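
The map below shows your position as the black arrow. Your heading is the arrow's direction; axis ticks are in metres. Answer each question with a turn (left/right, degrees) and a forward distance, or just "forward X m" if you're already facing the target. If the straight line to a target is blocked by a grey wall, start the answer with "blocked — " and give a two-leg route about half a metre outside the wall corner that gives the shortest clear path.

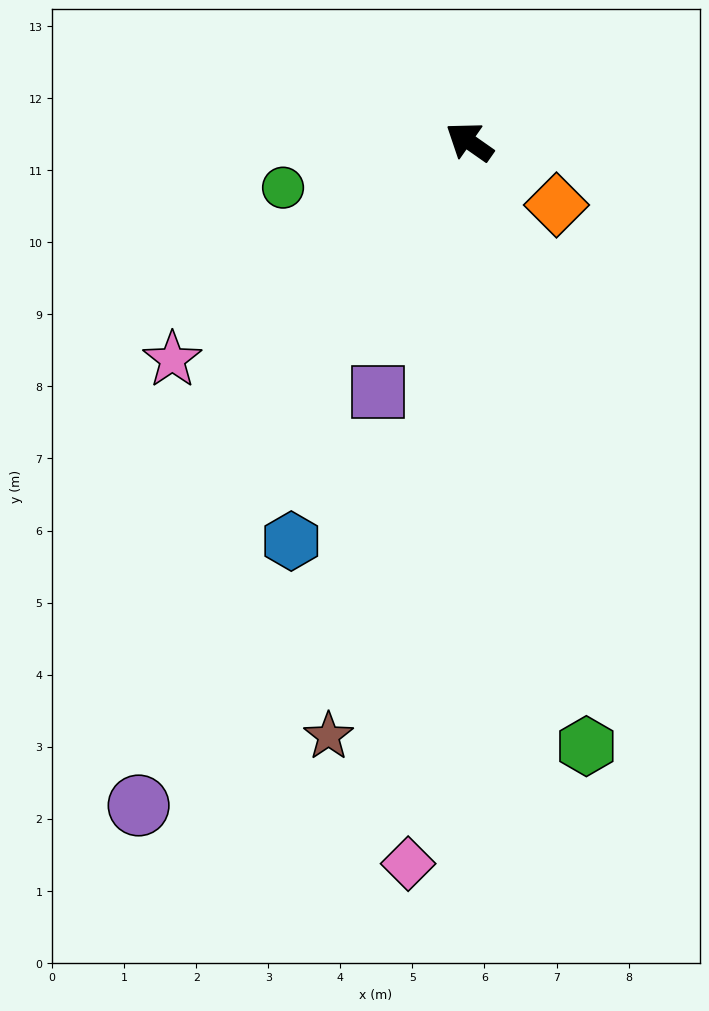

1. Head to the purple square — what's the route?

turn left 105°, forward 3.7 m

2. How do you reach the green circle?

turn left 49°, forward 2.7 m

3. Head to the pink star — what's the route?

turn left 71°, forward 5.1 m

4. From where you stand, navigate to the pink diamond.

turn left 120°, forward 10.1 m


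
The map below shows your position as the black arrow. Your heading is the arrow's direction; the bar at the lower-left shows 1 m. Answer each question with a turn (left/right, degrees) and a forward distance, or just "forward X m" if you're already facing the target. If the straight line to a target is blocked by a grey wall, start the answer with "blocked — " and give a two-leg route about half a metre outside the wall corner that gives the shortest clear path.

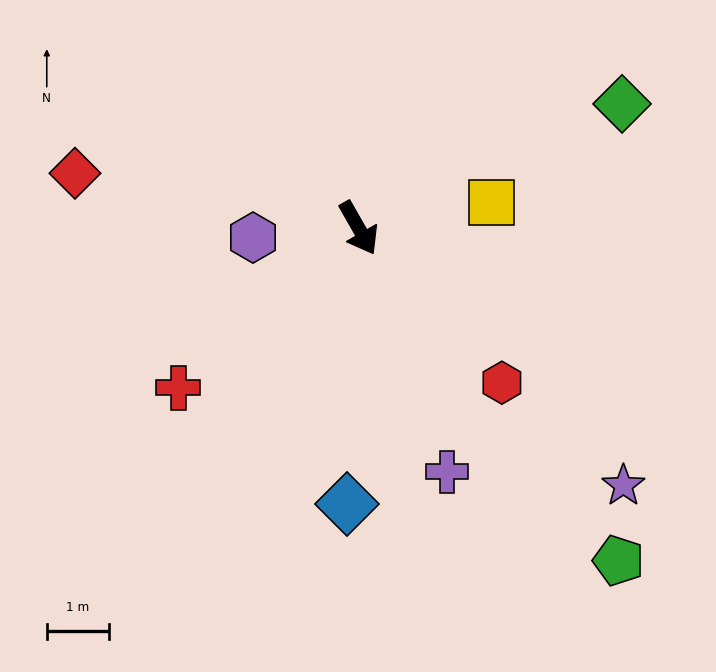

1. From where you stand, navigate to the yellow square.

turn left 71°, forward 2.2 m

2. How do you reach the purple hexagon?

turn right 115°, forward 1.7 m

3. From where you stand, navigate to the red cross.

turn right 78°, forward 3.9 m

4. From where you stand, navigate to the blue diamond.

turn right 32°, forward 4.5 m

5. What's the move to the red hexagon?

turn left 13°, forward 3.4 m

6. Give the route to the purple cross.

turn right 10°, forward 4.2 m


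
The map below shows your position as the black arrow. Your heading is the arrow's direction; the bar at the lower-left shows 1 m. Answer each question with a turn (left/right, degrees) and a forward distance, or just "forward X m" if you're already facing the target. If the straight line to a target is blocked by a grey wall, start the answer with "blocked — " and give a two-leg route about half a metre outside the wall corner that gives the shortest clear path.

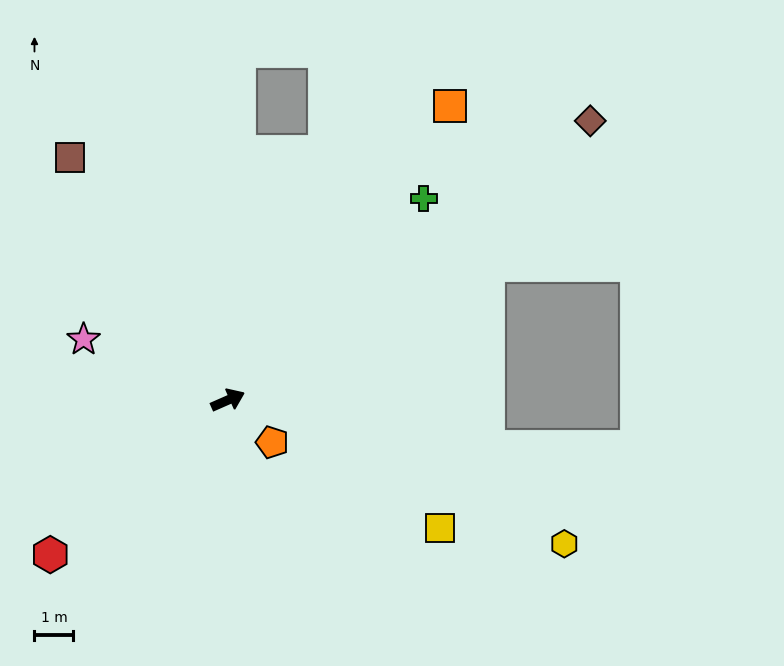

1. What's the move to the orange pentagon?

turn right 67°, forward 1.6 m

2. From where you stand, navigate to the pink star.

turn left 133°, forward 4.0 m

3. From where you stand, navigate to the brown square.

turn left 99°, forward 7.4 m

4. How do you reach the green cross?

turn left 22°, forward 7.2 m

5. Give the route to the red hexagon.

turn right 163°, forward 6.0 m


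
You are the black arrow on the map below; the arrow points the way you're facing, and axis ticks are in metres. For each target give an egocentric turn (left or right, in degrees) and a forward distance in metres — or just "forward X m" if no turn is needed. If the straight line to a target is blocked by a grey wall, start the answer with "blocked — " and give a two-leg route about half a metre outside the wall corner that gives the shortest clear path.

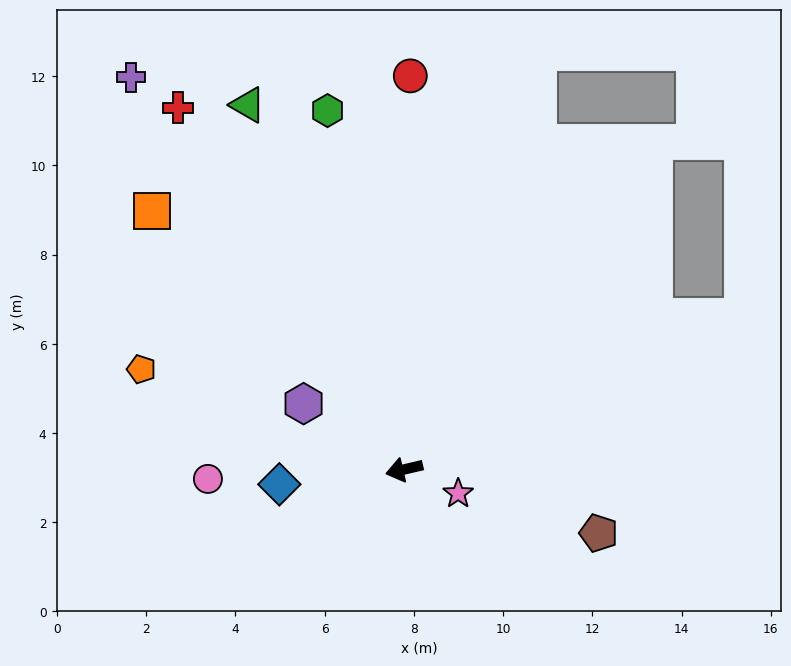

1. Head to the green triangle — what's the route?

turn right 80°, forward 8.9 m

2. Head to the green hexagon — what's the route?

turn right 91°, forward 8.2 m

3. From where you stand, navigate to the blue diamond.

turn right 6°, forward 2.8 m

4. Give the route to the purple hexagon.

turn right 46°, forward 2.7 m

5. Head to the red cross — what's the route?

turn right 71°, forward 9.6 m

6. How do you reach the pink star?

turn left 143°, forward 1.3 m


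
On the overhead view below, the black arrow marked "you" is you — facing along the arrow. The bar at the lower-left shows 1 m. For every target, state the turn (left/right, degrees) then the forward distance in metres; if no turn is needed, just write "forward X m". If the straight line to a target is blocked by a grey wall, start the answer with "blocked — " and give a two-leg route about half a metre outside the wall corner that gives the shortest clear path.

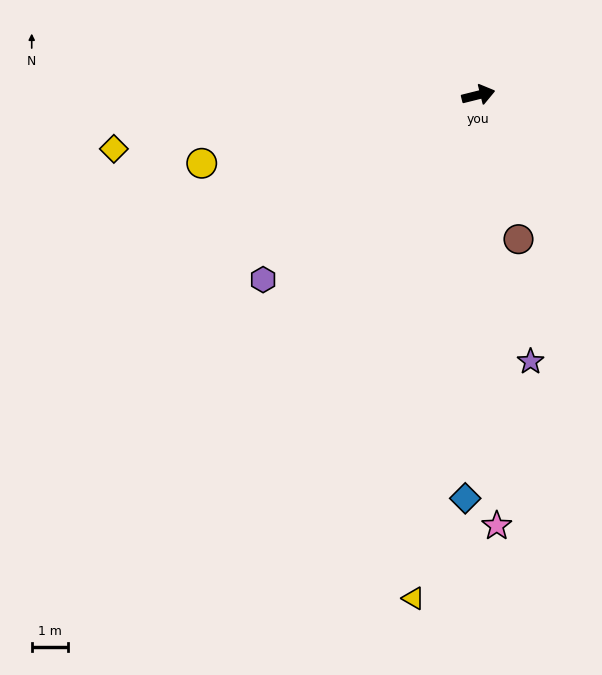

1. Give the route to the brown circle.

turn right 88°, forward 4.1 m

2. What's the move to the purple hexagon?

turn right 153°, forward 7.8 m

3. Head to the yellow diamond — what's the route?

turn left 174°, forward 10.1 m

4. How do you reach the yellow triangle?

turn right 111°, forward 13.9 m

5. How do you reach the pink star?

turn right 102°, forward 11.8 m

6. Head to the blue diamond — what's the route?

turn right 106°, forward 11.1 m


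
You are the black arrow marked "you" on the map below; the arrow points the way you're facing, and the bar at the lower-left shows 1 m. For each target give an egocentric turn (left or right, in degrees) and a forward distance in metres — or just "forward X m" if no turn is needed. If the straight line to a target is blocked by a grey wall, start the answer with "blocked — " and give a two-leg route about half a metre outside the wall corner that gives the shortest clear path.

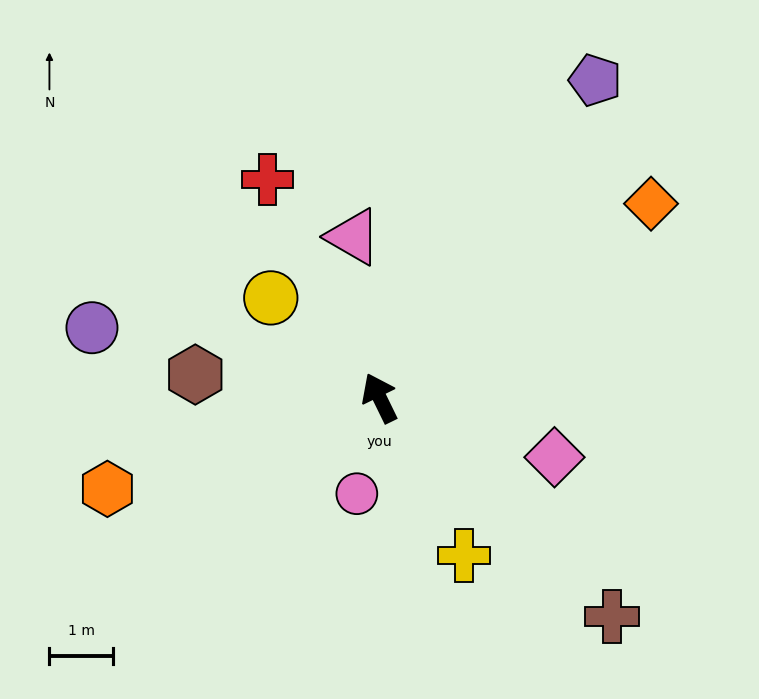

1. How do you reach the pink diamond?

turn right 135°, forward 2.9 m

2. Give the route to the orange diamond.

turn right 80°, forward 5.2 m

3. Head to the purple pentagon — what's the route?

turn right 60°, forward 6.0 m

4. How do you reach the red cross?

forward 3.8 m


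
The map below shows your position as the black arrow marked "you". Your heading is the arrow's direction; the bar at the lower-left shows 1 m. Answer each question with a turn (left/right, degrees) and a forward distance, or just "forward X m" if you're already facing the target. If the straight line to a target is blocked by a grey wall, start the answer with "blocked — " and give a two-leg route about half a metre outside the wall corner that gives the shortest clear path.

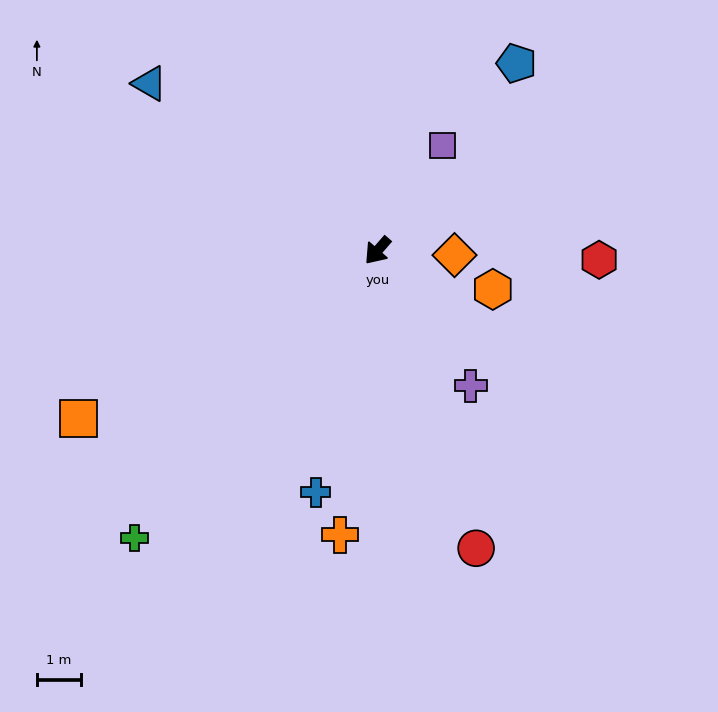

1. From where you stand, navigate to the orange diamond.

turn left 128°, forward 1.8 m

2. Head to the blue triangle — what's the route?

turn right 85°, forward 6.4 m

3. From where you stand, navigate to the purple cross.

turn left 76°, forward 3.7 m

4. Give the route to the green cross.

forward 8.6 m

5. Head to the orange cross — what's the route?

turn left 33°, forward 6.5 m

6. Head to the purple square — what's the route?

turn right 171°, forward 2.8 m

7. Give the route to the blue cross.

turn left 27°, forward 5.7 m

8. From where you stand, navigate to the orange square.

turn right 20°, forward 7.8 m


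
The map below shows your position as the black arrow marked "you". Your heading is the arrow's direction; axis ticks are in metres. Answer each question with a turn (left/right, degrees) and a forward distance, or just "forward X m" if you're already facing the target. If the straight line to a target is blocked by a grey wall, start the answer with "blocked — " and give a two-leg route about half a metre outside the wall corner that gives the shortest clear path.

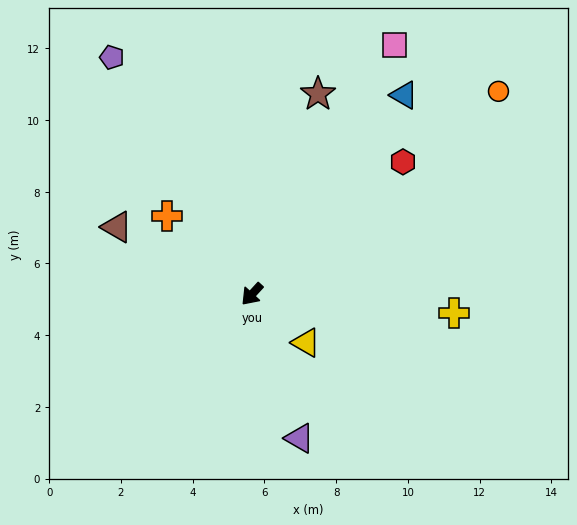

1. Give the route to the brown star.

turn right 156°, forward 5.9 m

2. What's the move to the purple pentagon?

turn right 107°, forward 7.7 m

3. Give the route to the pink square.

turn right 167°, forward 8.0 m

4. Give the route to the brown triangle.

turn right 74°, forward 4.2 m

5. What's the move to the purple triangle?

turn left 61°, forward 4.2 m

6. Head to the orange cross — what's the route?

turn right 90°, forward 3.2 m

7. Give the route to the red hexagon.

turn left 174°, forward 5.6 m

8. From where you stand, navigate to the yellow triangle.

turn left 91°, forward 2.0 m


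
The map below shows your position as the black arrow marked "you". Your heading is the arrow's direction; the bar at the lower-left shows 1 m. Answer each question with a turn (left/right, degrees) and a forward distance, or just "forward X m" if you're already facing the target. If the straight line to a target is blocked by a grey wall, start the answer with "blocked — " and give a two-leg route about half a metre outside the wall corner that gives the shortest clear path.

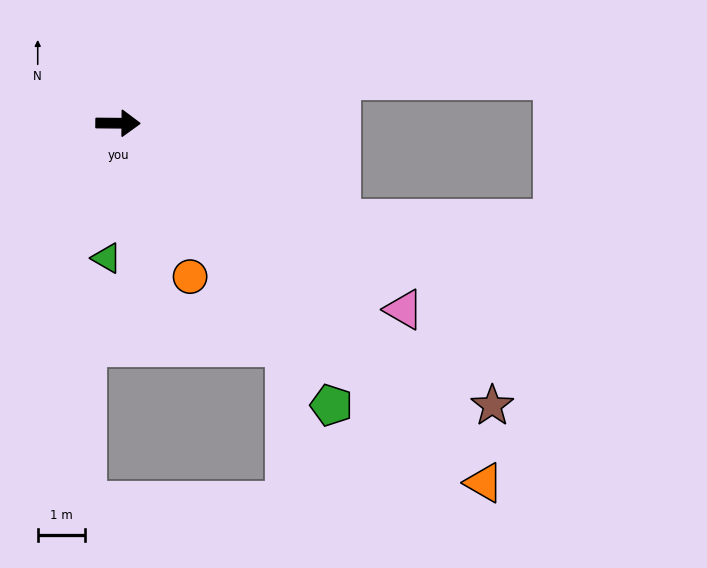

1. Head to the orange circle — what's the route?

turn right 64°, forward 3.6 m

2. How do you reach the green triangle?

turn right 94°, forward 2.9 m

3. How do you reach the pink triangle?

turn right 33°, forward 7.2 m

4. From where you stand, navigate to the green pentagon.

turn right 52°, forward 7.5 m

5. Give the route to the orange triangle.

turn right 44°, forward 10.9 m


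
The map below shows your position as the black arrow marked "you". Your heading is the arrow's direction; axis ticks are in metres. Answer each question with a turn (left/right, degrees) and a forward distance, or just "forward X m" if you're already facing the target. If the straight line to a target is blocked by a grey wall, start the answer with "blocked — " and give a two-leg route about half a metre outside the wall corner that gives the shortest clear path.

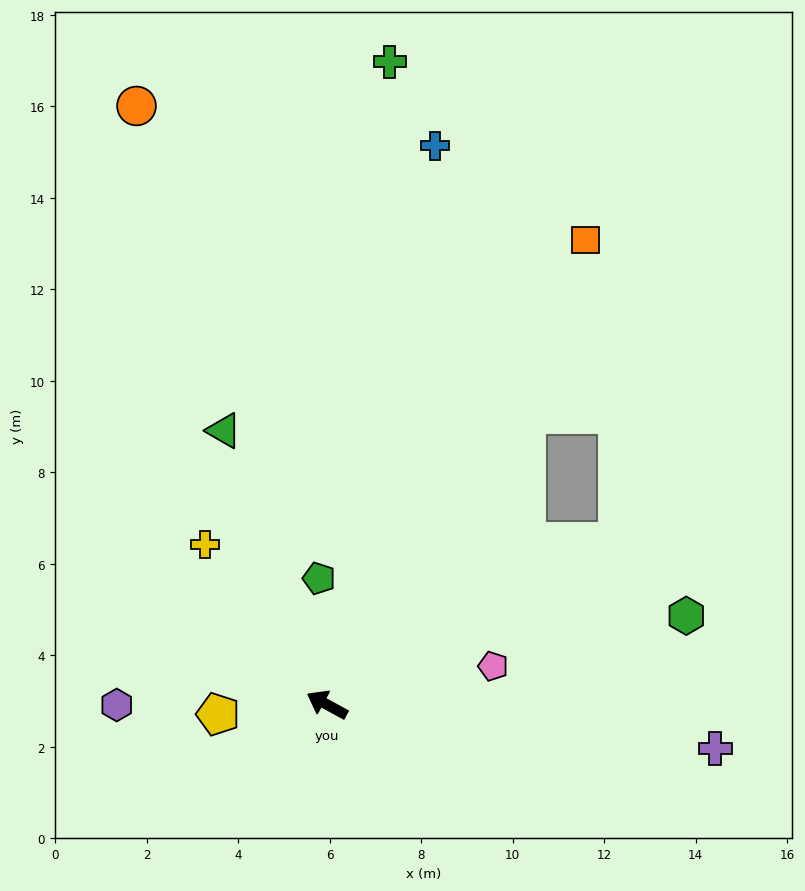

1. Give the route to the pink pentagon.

turn right 138°, forward 3.7 m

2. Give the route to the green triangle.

turn right 41°, forward 6.4 m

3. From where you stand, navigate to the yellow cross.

turn right 24°, forward 4.4 m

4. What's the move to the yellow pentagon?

turn left 34°, forward 2.4 m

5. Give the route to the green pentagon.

turn right 58°, forward 2.8 m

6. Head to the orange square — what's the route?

turn right 91°, forward 11.6 m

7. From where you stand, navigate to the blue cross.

turn right 72°, forward 12.4 m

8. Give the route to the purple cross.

turn right 158°, forward 8.5 m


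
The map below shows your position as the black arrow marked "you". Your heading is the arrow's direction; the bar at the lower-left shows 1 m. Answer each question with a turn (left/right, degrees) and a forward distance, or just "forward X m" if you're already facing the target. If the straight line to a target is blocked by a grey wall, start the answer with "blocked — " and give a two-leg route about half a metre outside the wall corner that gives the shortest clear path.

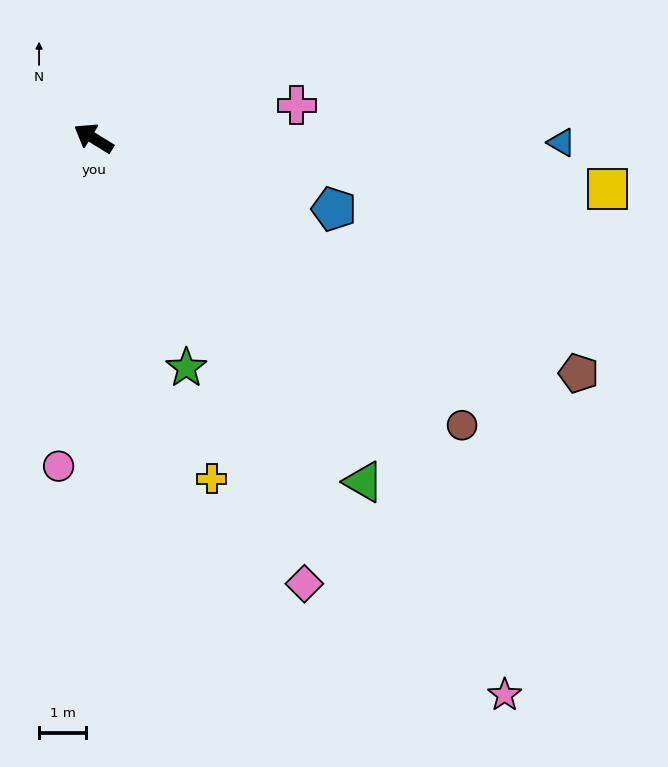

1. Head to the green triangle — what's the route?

turn left 160°, forward 9.3 m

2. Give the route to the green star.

turn left 144°, forward 5.3 m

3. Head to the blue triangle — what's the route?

turn right 149°, forward 9.9 m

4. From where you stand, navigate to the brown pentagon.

turn right 174°, forward 11.4 m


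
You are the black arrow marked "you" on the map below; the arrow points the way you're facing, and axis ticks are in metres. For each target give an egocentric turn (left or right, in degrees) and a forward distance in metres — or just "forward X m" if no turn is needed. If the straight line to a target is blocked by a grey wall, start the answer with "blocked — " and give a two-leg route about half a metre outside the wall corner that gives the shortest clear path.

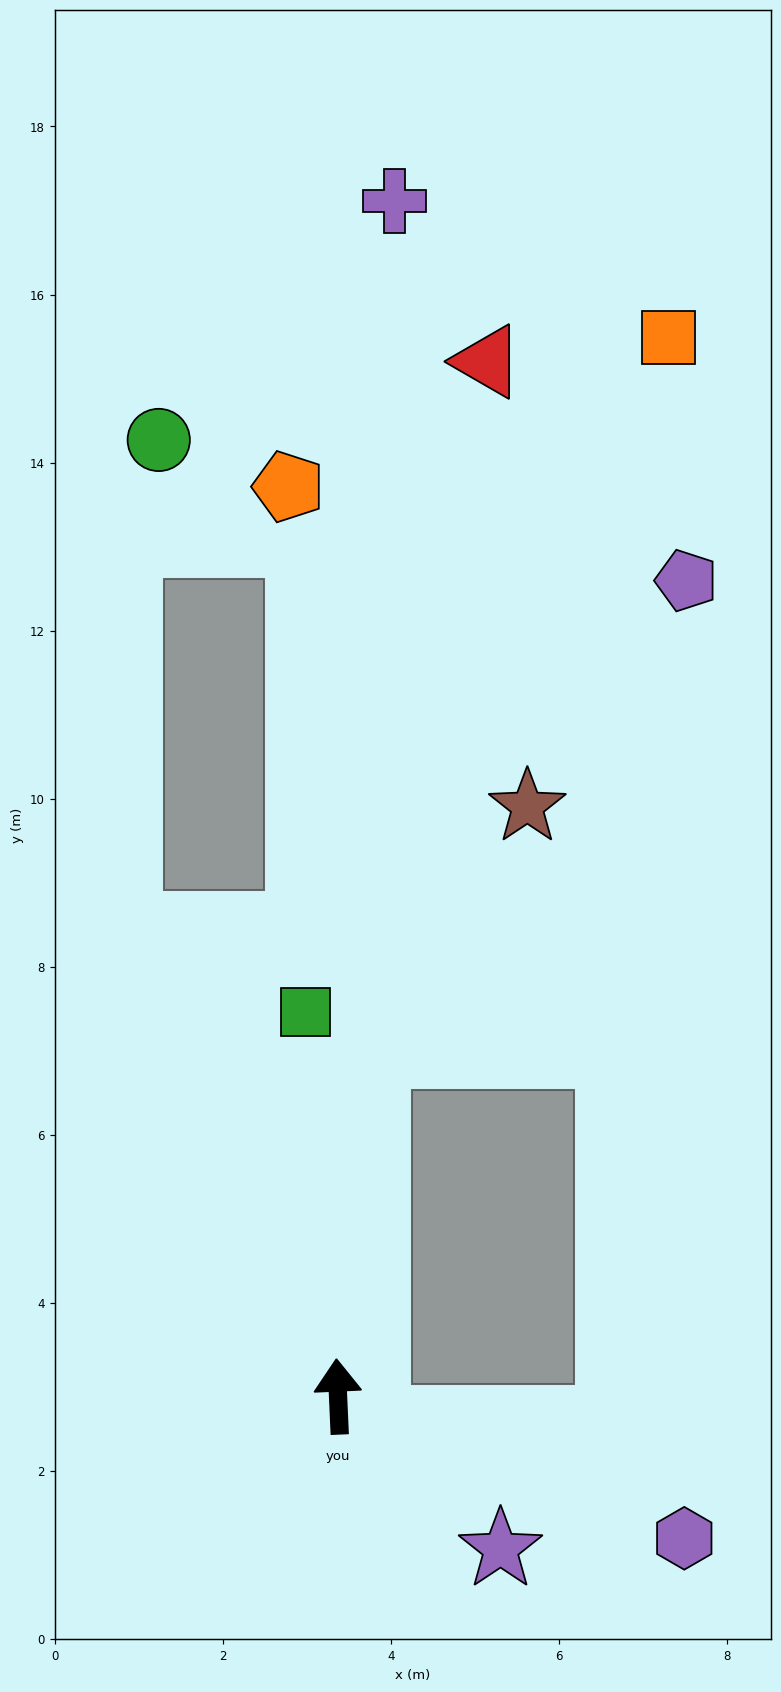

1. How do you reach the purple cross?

turn right 5°, forward 14.2 m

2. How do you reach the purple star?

turn right 136°, forward 2.7 m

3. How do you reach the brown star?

blocked — turn right 8°, forward 4.1 m, then turn right 27°, forward 3.4 m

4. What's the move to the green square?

turn left 2°, forward 4.6 m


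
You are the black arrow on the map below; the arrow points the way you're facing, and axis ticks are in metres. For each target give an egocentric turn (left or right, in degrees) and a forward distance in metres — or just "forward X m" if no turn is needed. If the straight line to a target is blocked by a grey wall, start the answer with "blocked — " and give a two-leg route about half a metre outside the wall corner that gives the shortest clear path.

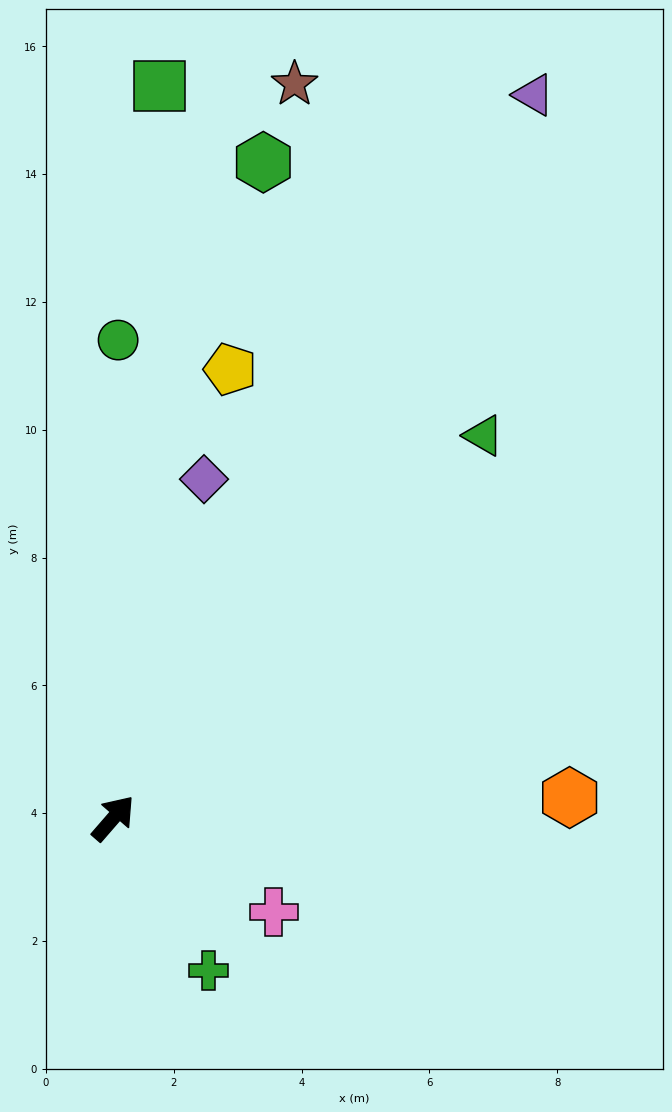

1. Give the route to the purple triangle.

turn left 11°, forward 13.1 m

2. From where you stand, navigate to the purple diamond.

turn left 26°, forward 5.5 m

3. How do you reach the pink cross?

turn right 79°, forward 2.9 m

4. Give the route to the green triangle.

turn right 3°, forward 8.3 m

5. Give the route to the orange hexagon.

turn right 46°, forward 7.1 m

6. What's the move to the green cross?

turn right 107°, forward 2.8 m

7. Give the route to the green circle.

turn left 40°, forward 7.5 m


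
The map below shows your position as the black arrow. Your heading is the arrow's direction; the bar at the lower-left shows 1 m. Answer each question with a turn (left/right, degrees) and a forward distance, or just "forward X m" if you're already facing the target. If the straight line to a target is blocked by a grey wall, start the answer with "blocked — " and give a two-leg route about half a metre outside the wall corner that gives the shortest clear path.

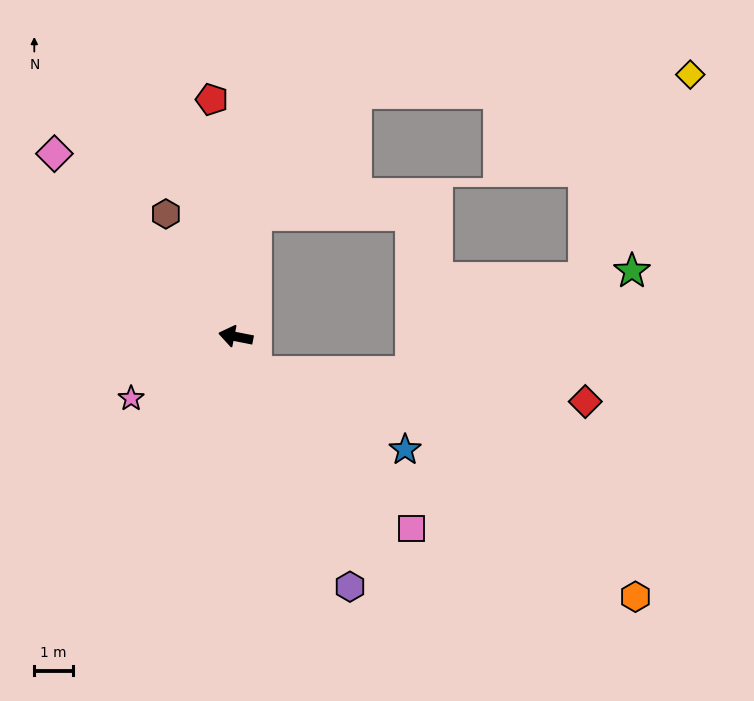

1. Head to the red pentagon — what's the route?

turn right 73°, forward 6.1 m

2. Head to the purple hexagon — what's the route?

turn left 126°, forward 7.1 m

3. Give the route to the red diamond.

blocked — turn left 130°, forward 1.1 m, then turn left 56°, forward 8.5 m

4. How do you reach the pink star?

turn left 42°, forward 3.1 m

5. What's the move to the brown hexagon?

turn right 49°, forward 3.6 m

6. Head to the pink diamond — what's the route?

turn right 34°, forward 6.6 m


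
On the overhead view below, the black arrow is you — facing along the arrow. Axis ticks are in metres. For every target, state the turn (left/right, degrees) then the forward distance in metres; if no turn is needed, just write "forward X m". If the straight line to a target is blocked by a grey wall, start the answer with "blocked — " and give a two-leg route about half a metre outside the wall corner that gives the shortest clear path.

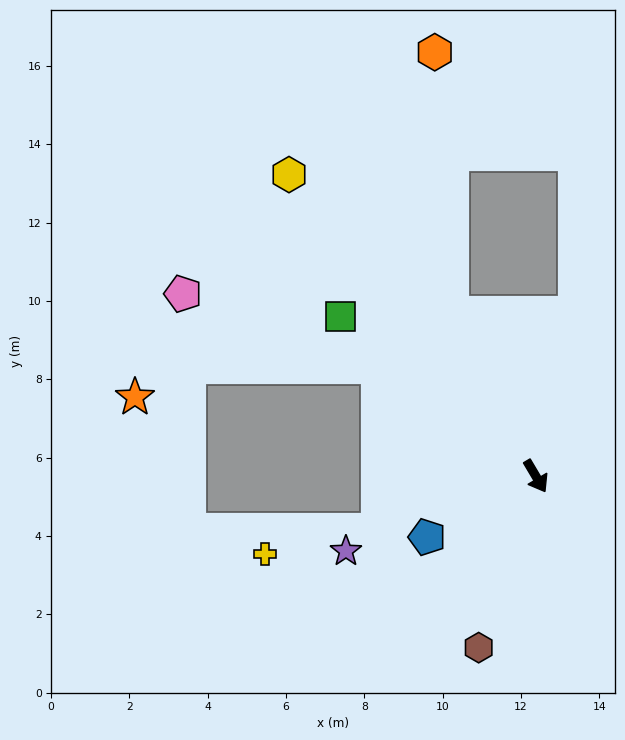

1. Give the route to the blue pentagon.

turn right 91°, forward 3.2 m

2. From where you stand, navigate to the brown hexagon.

turn right 49°, forward 4.6 m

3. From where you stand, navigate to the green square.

turn right 160°, forward 6.5 m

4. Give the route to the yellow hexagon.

turn right 171°, forward 10.0 m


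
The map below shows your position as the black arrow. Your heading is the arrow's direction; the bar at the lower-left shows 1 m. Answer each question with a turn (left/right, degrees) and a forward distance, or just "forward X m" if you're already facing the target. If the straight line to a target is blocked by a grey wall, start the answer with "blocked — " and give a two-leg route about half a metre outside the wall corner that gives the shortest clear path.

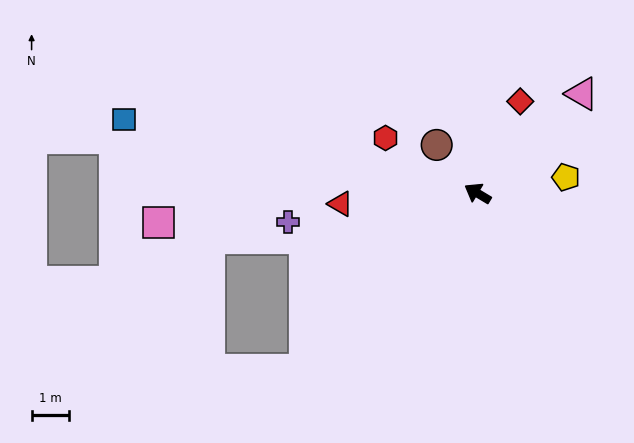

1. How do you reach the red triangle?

turn left 35°, forward 3.7 m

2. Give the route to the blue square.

turn left 19°, forward 9.7 m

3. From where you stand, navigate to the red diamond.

turn right 84°, forward 2.7 m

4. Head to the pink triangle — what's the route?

turn right 105°, forward 3.9 m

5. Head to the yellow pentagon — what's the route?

turn right 139°, forward 2.4 m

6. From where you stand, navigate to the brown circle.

turn right 19°, forward 1.7 m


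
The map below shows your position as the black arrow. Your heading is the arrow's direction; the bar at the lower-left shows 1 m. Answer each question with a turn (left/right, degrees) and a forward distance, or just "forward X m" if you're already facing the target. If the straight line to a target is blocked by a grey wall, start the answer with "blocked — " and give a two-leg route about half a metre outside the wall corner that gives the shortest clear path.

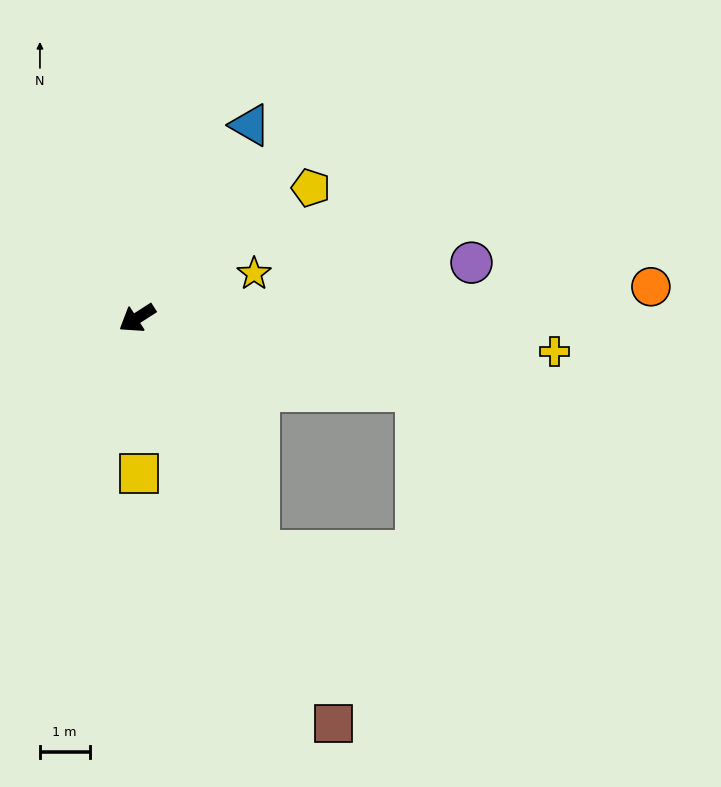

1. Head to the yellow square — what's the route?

turn left 58°, forward 3.1 m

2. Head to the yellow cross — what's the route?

turn left 143°, forward 8.4 m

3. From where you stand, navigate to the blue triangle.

turn right 153°, forward 4.5 m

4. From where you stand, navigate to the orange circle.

turn left 151°, forward 10.4 m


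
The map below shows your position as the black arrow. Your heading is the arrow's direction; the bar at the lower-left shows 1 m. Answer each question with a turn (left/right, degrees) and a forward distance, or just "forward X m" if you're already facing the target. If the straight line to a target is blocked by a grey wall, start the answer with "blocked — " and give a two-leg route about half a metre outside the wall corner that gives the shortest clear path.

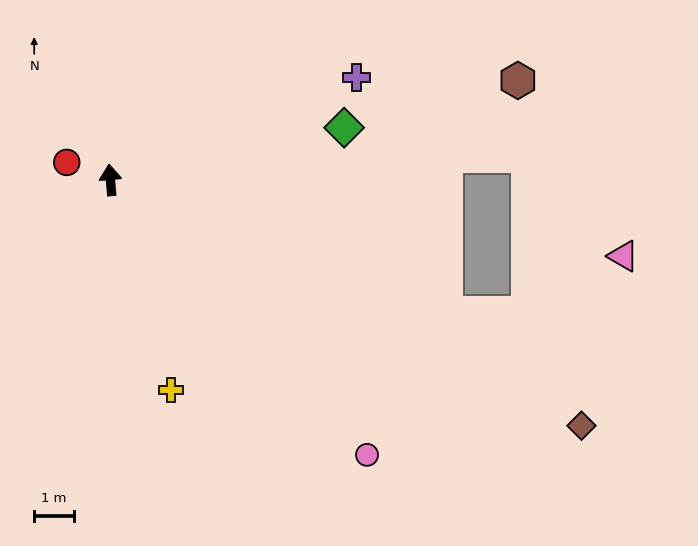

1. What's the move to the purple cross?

turn right 72°, forward 6.8 m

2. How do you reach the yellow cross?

turn right 169°, forward 5.5 m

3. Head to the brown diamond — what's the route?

turn right 123°, forward 13.4 m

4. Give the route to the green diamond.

turn right 82°, forward 6.1 m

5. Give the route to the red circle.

turn left 63°, forward 1.2 m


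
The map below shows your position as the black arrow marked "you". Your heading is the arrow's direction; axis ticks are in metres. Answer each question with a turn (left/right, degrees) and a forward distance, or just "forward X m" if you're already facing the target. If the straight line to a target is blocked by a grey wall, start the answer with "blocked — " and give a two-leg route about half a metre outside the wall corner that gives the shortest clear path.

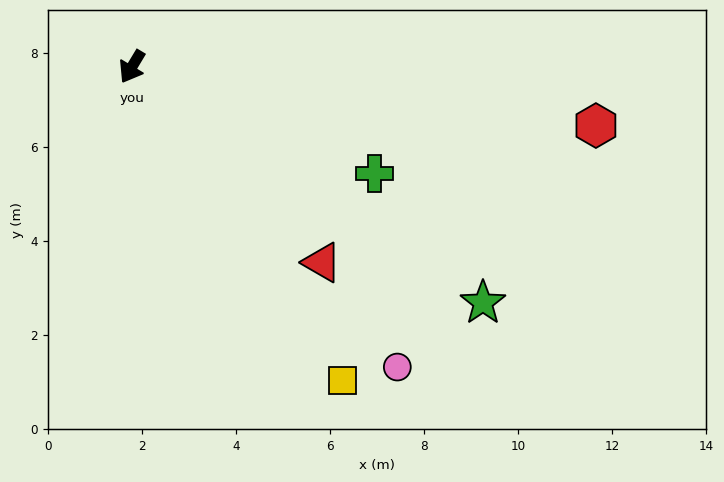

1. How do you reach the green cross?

turn left 97°, forward 5.6 m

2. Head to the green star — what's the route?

turn left 87°, forward 9.0 m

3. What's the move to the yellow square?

turn left 65°, forward 8.0 m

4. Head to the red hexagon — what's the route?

turn left 114°, forward 10.0 m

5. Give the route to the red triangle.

turn left 75°, forward 5.8 m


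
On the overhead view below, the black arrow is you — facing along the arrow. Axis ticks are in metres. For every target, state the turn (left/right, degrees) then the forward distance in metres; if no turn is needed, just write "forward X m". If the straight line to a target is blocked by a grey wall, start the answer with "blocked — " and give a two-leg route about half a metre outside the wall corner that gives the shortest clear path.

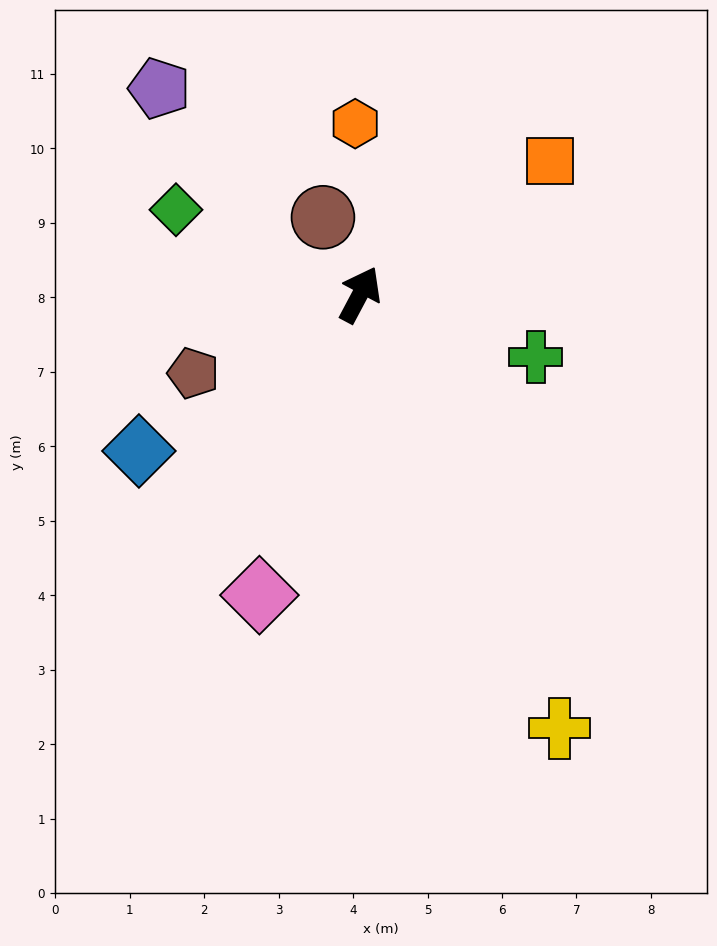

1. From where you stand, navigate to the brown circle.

turn left 54°, forward 1.2 m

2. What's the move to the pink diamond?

turn right 171°, forward 4.3 m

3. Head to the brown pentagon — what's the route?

turn left 143°, forward 2.5 m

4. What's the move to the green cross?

turn right 82°, forward 2.5 m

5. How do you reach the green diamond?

turn left 93°, forward 2.7 m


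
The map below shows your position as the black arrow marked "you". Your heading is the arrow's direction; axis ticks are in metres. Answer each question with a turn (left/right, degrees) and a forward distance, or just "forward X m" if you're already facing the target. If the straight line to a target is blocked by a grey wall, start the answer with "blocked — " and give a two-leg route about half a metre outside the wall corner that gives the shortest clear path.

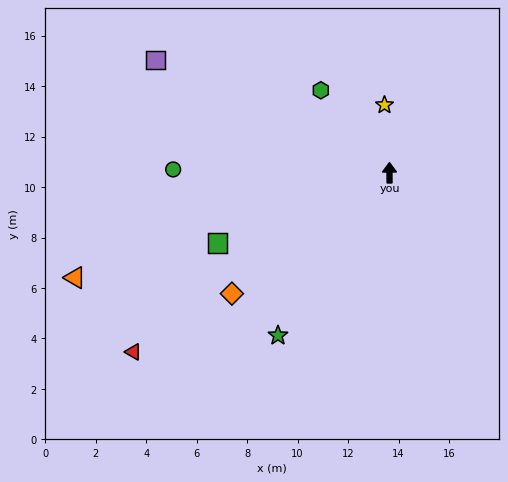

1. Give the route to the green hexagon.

turn left 39°, forward 4.3 m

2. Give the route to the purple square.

turn left 64°, forward 10.3 m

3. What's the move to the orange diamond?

turn left 127°, forward 7.9 m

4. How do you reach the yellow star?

turn left 4°, forward 2.7 m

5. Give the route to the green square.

turn left 112°, forward 7.4 m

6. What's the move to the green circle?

turn left 89°, forward 8.6 m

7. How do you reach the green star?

turn left 145°, forward 7.8 m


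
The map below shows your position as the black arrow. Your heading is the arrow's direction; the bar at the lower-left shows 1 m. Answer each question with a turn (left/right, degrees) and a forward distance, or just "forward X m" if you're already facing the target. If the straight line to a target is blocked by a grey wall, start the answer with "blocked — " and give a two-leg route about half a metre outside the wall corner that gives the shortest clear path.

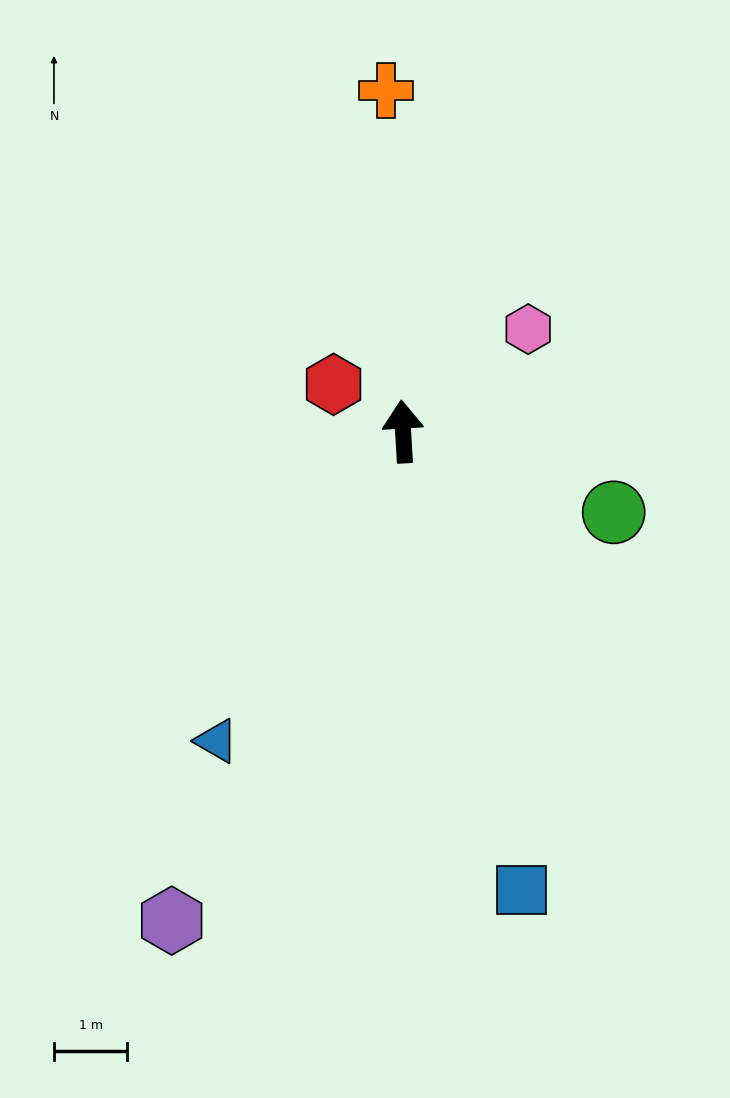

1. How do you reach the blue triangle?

turn left 146°, forward 4.9 m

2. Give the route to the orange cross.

forward 4.7 m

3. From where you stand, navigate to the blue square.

turn right 169°, forward 6.5 m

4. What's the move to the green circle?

turn right 114°, forward 3.1 m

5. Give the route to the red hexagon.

turn left 53°, forward 1.1 m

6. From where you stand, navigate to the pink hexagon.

turn right 54°, forward 2.2 m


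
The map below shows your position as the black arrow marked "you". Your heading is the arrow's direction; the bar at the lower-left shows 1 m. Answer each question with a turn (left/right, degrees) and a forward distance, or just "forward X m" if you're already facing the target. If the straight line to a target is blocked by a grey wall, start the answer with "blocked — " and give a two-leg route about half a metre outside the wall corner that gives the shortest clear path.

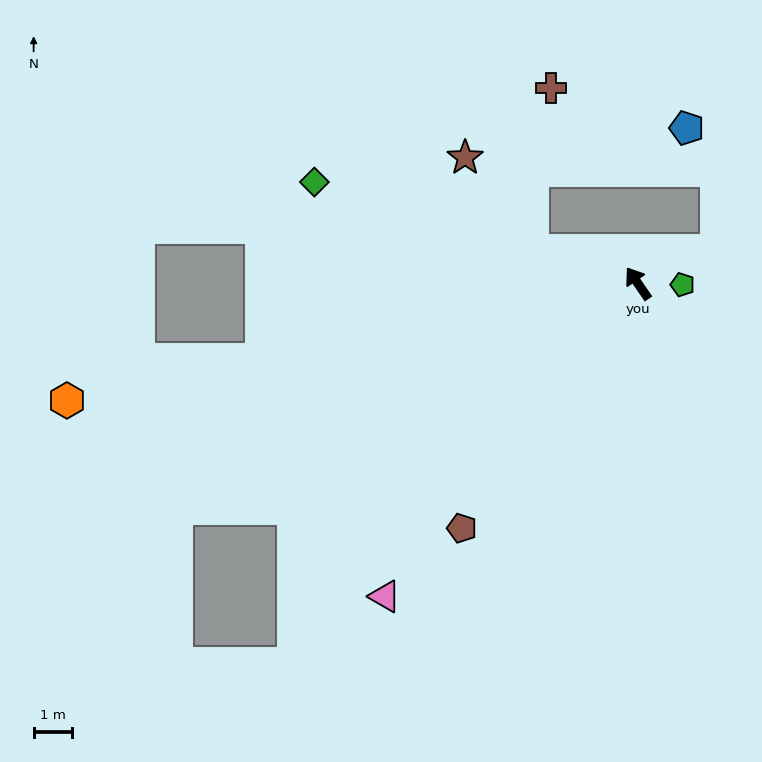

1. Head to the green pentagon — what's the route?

turn right 126°, forward 1.2 m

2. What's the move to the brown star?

blocked — turn left 38°, forward 2.9 m, then turn right 36°, forward 3.0 m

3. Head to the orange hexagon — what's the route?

turn left 67°, forward 15.3 m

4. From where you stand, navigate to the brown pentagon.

turn left 110°, forward 7.9 m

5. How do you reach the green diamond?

turn left 38°, forward 8.9 m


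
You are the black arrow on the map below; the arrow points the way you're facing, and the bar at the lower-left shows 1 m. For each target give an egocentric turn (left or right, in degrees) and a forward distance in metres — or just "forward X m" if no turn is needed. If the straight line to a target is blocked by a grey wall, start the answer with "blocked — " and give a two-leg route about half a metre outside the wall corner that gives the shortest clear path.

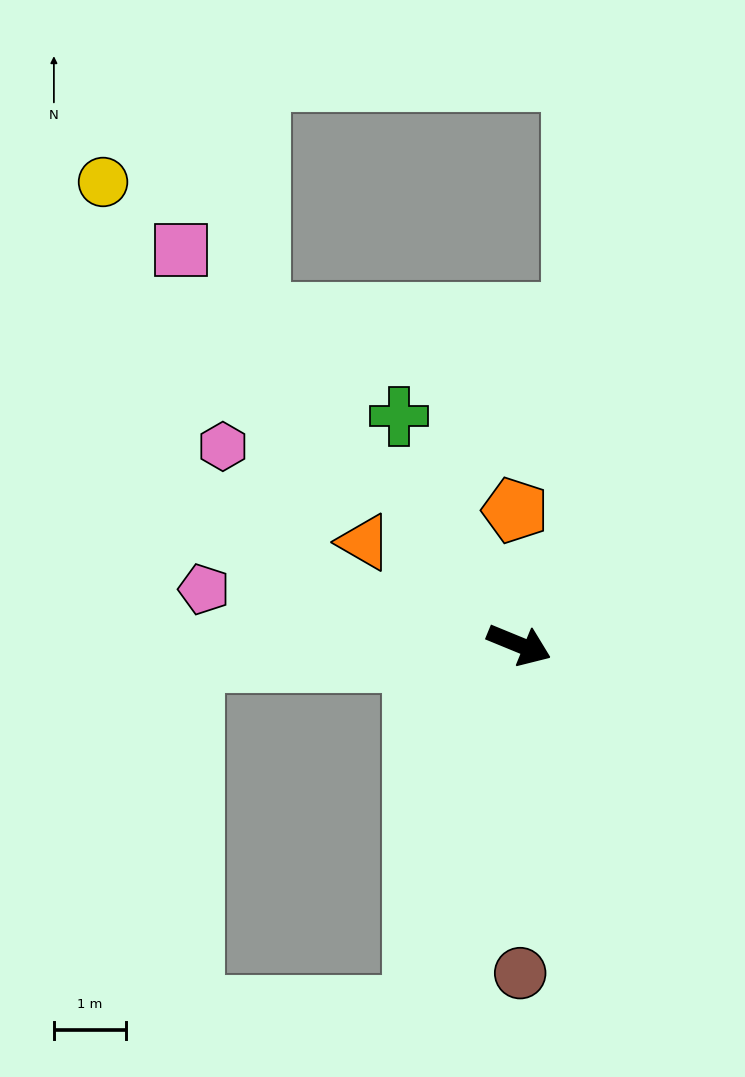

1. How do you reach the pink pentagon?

turn right 168°, forward 4.4 m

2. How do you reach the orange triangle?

turn left 169°, forward 2.6 m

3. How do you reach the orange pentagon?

turn left 114°, forward 1.9 m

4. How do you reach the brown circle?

turn right 67°, forward 4.5 m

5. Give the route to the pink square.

turn left 153°, forward 7.2 m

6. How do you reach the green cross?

turn left 140°, forward 3.6 m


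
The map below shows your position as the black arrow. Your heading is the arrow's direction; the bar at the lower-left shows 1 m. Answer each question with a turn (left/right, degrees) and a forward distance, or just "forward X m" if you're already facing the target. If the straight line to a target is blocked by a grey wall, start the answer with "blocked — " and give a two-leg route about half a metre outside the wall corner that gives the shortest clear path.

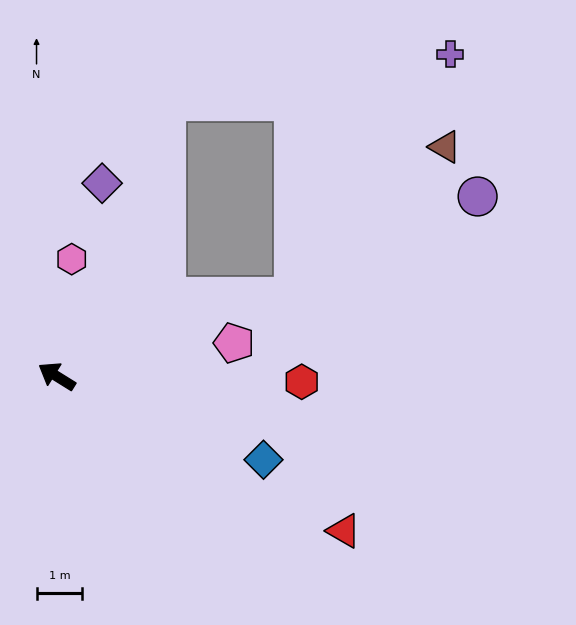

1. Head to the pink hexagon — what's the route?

turn right 65°, forward 2.6 m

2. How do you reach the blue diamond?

turn right 170°, forward 4.9 m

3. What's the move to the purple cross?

blocked — turn right 80°, forward 6.5 m, then turn right 59°, forward 6.3 m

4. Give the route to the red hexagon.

turn right 149°, forward 5.3 m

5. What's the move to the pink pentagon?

turn right 137°, forward 3.9 m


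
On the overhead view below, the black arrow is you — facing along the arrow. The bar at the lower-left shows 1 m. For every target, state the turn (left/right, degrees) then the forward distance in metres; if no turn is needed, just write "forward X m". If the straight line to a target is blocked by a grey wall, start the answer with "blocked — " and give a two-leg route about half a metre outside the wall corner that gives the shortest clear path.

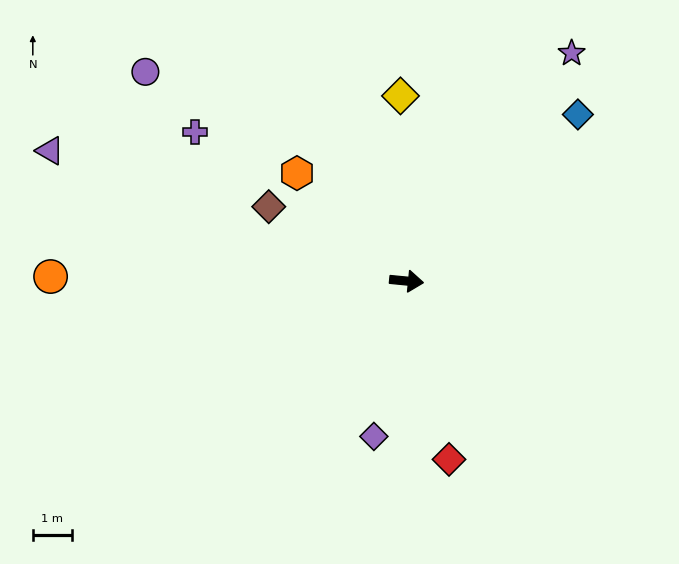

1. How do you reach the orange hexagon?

turn left 141°, forward 3.9 m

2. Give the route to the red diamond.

turn right 71°, forward 4.7 m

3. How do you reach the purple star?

turn left 60°, forward 7.1 m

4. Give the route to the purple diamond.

turn right 96°, forward 4.0 m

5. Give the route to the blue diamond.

turn left 50°, forward 6.1 m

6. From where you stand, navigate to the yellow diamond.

turn left 97°, forward 4.7 m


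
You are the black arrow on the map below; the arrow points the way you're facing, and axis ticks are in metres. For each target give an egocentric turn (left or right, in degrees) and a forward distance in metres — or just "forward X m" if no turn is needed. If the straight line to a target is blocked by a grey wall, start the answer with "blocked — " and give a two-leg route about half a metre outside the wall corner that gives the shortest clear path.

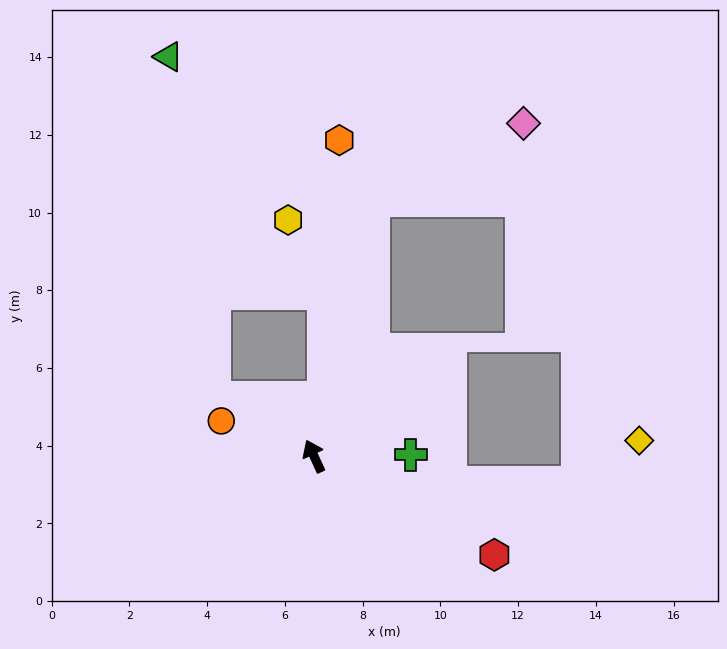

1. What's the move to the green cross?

turn right 114°, forward 2.5 m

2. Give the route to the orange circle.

turn left 45°, forward 2.6 m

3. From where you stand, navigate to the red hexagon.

turn right 143°, forward 5.3 m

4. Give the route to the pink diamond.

blocked — turn right 38°, forward 6.7 m, then turn right 50°, forward 4.3 m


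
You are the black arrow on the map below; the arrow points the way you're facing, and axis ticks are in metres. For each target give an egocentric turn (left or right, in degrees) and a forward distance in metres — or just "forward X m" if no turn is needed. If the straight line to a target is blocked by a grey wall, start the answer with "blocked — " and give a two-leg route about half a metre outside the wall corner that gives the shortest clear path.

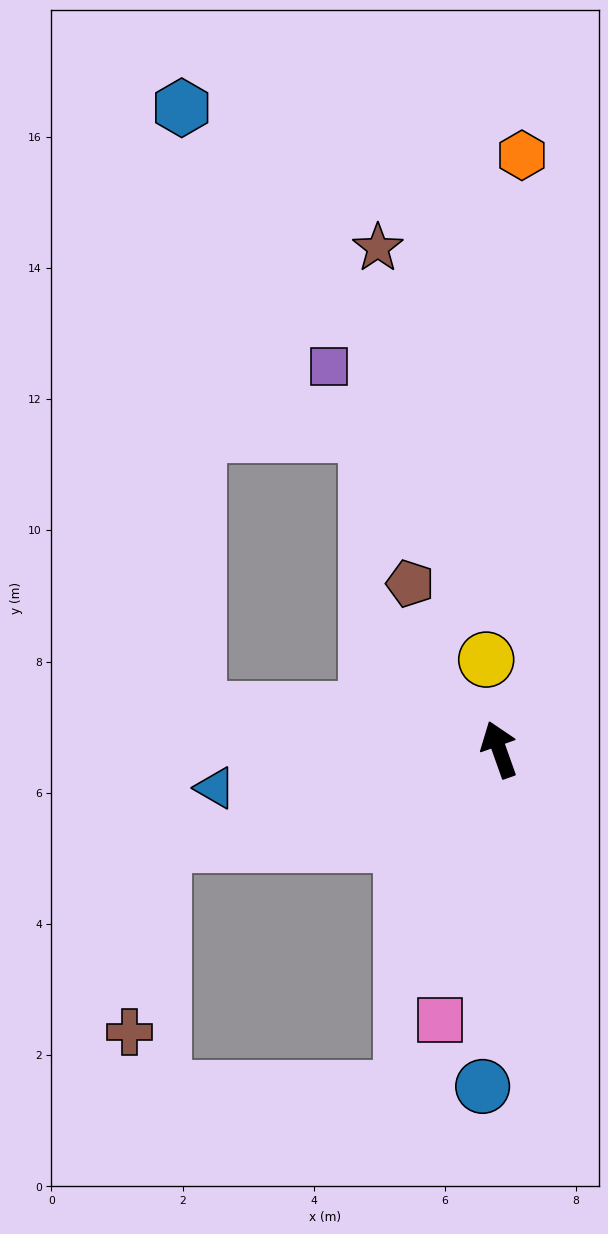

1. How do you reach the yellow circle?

turn right 11°, forward 1.4 m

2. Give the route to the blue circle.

turn left 158°, forward 5.1 m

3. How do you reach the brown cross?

blocked — turn left 86°, forward 5.3 m, then turn left 64°, forward 2.9 m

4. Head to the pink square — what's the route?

turn left 148°, forward 4.2 m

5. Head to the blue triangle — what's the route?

turn left 78°, forward 4.4 m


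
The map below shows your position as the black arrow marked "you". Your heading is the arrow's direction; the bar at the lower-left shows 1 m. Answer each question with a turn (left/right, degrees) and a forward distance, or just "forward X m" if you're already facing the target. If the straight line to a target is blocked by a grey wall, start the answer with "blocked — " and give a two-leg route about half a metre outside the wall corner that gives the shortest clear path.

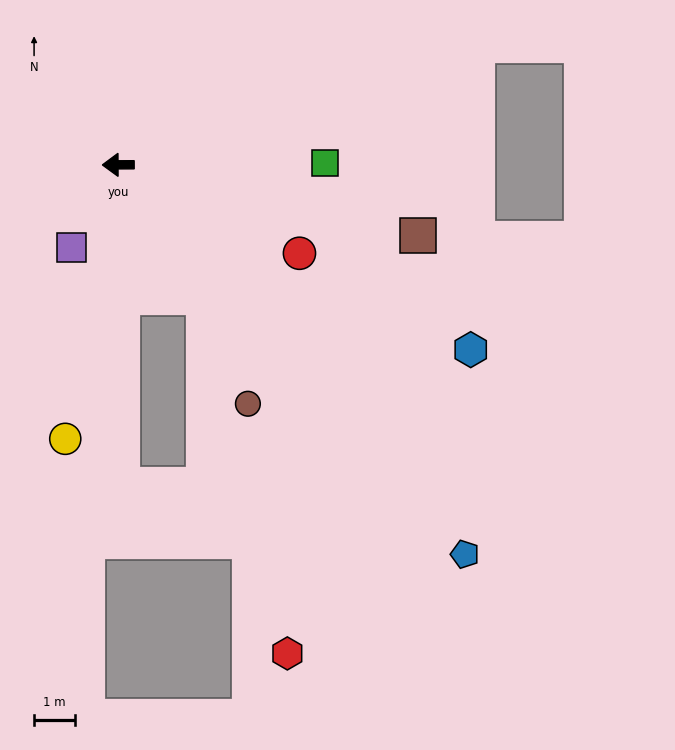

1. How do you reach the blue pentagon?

turn left 131°, forward 12.6 m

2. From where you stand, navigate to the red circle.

turn left 154°, forward 4.9 m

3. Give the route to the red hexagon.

blocked — turn left 123°, forward 3.8 m, then turn right 20°, forward 8.9 m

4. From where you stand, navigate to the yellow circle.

turn left 79°, forward 6.8 m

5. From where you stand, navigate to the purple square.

turn left 60°, forward 2.3 m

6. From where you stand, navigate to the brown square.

turn left 167°, forward 7.4 m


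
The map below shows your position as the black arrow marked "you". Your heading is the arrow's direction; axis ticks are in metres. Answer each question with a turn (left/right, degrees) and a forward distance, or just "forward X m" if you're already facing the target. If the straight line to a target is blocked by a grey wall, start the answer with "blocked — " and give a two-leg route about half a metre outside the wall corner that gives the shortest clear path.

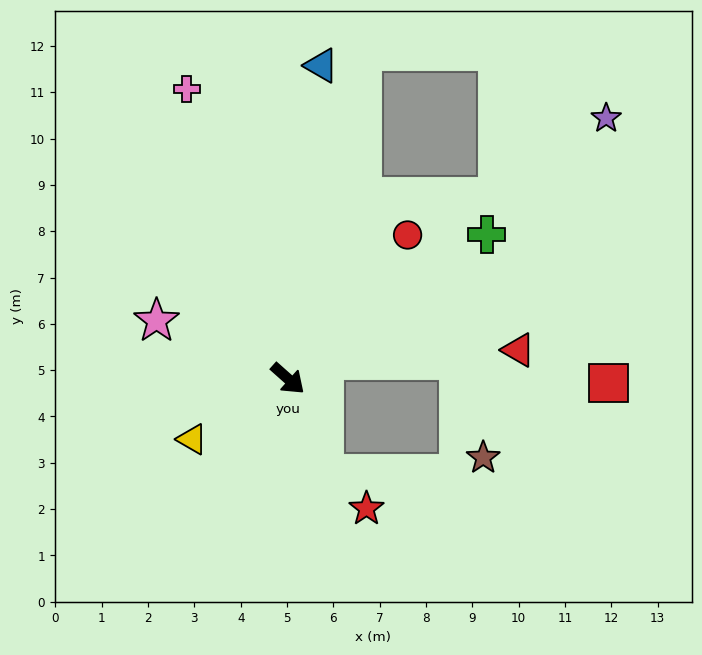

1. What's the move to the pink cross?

turn left 151°, forward 6.6 m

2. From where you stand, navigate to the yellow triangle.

turn right 106°, forward 2.4 m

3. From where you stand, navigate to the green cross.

turn left 78°, forward 5.3 m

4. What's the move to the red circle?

turn left 92°, forward 4.0 m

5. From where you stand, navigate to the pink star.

turn right 162°, forward 3.1 m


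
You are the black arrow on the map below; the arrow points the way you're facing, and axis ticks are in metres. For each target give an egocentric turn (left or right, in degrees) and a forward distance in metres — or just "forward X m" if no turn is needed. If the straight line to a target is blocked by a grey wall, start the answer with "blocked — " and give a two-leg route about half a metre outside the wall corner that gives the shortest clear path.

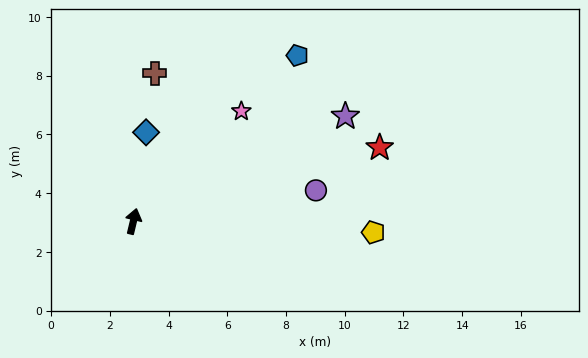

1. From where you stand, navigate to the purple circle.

turn right 67°, forward 6.3 m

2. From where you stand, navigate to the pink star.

turn right 31°, forward 5.3 m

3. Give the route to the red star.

turn right 60°, forward 8.8 m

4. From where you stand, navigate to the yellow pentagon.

turn right 79°, forward 8.2 m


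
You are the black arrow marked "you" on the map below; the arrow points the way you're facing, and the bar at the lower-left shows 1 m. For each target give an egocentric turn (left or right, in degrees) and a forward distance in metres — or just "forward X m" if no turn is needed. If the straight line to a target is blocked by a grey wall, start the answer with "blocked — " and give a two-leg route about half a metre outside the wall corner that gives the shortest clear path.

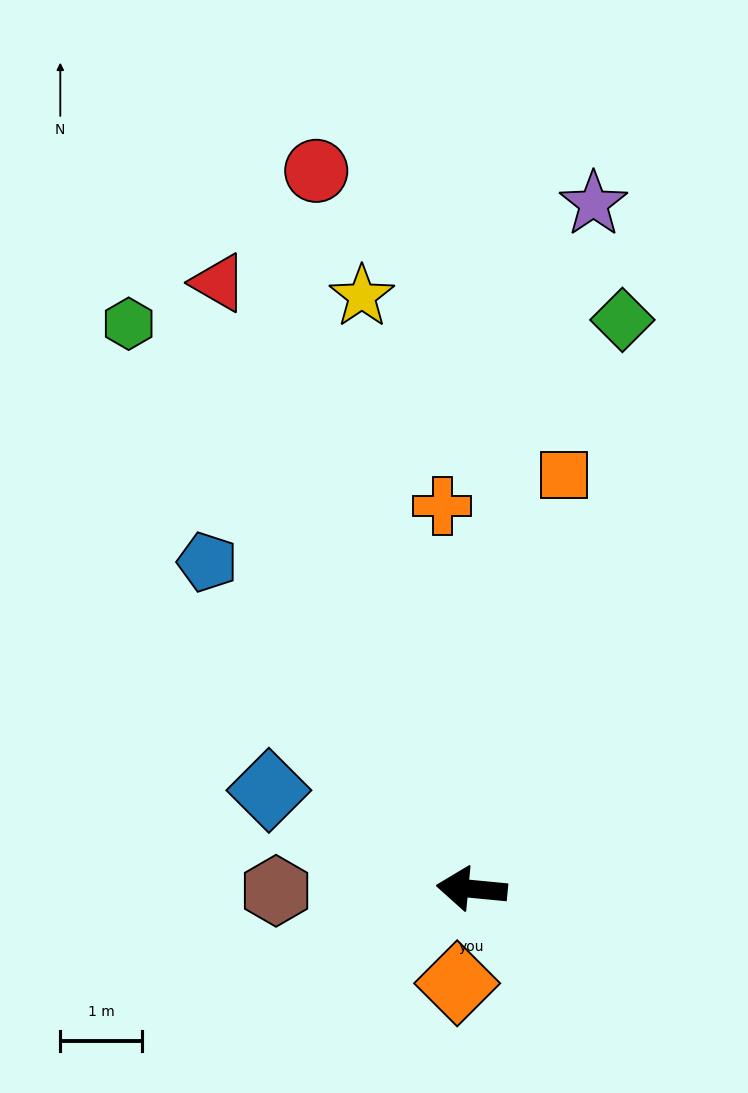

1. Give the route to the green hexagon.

turn right 53°, forward 8.1 m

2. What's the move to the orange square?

turn right 97°, forward 5.2 m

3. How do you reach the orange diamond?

turn left 87°, forward 1.2 m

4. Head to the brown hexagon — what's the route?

turn left 6°, forward 2.4 m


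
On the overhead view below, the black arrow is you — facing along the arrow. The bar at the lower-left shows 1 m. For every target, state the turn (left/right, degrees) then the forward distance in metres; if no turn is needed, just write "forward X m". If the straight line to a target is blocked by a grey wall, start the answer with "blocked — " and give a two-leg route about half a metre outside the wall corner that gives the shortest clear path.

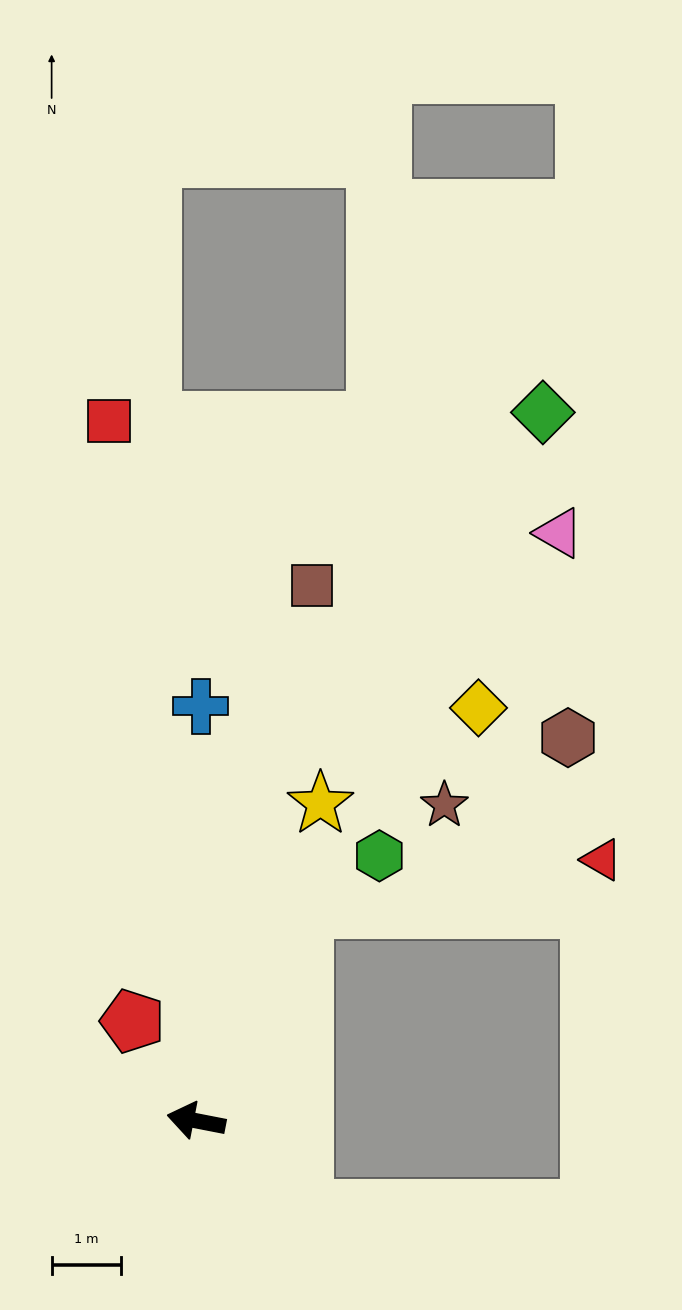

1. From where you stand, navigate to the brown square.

turn right 91°, forward 7.9 m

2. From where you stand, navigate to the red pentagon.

turn right 46°, forward 1.7 m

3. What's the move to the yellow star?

turn right 100°, forward 4.9 m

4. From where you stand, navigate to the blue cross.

turn right 80°, forward 6.0 m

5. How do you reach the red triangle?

blocked — turn right 106°, forward 3.4 m, then turn right 53°, forward 4.4 m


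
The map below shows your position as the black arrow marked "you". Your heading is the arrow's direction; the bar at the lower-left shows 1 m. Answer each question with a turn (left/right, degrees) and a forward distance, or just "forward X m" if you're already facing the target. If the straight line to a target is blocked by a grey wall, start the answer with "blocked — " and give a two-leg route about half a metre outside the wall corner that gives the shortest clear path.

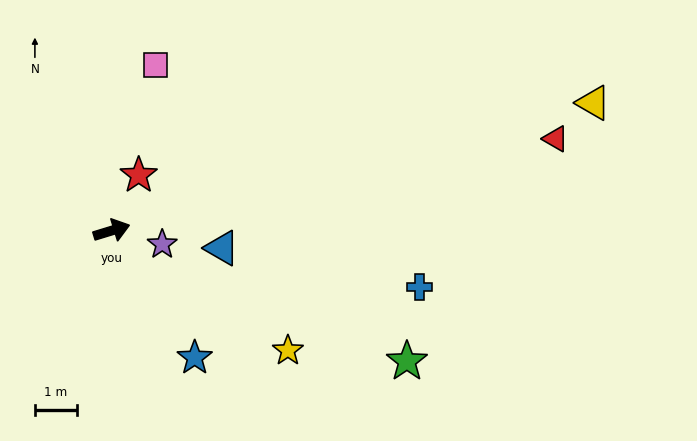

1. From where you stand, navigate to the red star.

turn left 47°, forward 1.5 m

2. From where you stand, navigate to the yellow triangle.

turn right 2°, forward 11.8 m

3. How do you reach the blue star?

turn right 74°, forward 3.6 m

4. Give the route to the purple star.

turn right 32°, forward 1.2 m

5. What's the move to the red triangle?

turn right 5°, forward 10.8 m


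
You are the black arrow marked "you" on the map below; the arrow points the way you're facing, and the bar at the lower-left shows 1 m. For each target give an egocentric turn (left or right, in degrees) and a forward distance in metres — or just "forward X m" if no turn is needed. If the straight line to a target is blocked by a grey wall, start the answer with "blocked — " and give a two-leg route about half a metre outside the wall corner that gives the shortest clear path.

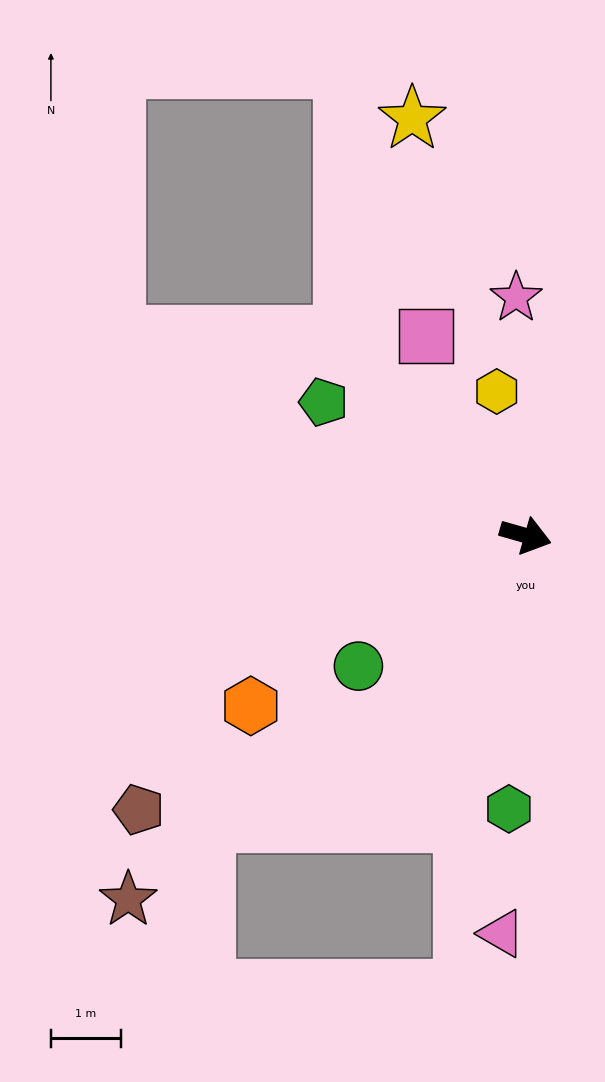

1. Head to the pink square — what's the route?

turn left 132°, forward 3.2 m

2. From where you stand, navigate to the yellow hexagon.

turn left 117°, forward 2.1 m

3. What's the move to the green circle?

turn right 126°, forward 3.0 m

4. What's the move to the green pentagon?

turn left 162°, forward 3.5 m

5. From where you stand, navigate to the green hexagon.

turn right 78°, forward 3.9 m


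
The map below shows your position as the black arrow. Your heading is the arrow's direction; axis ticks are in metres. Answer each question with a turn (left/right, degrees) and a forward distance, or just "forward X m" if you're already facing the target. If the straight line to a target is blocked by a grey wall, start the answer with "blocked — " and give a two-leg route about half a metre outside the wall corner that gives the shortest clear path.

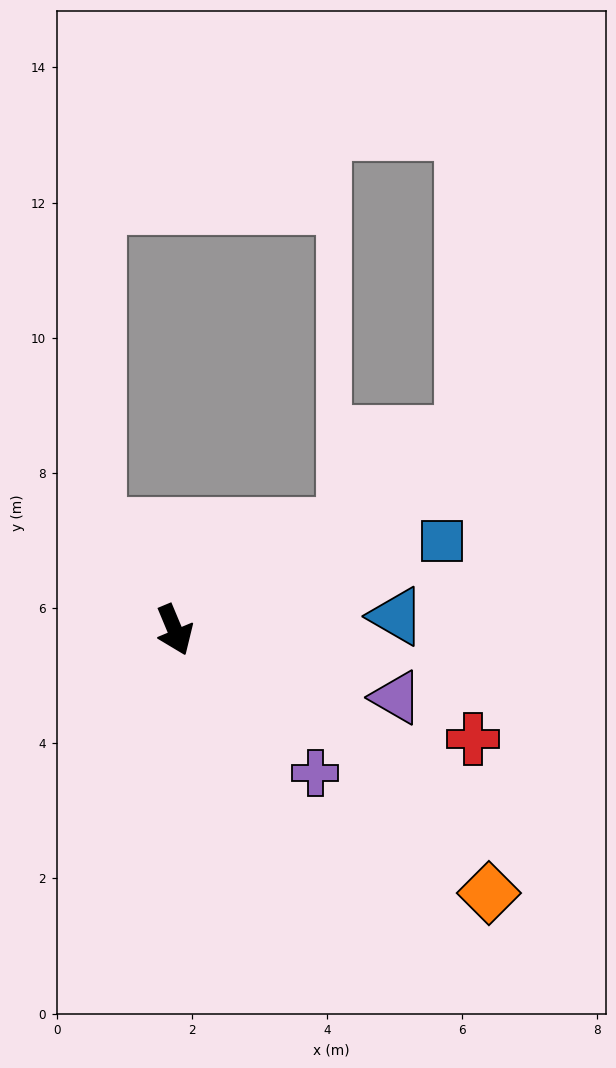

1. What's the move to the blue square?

turn left 86°, forward 4.2 m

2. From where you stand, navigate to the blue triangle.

turn left 71°, forward 3.3 m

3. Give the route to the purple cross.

turn left 22°, forward 3.0 m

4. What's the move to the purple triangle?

turn left 50°, forward 3.4 m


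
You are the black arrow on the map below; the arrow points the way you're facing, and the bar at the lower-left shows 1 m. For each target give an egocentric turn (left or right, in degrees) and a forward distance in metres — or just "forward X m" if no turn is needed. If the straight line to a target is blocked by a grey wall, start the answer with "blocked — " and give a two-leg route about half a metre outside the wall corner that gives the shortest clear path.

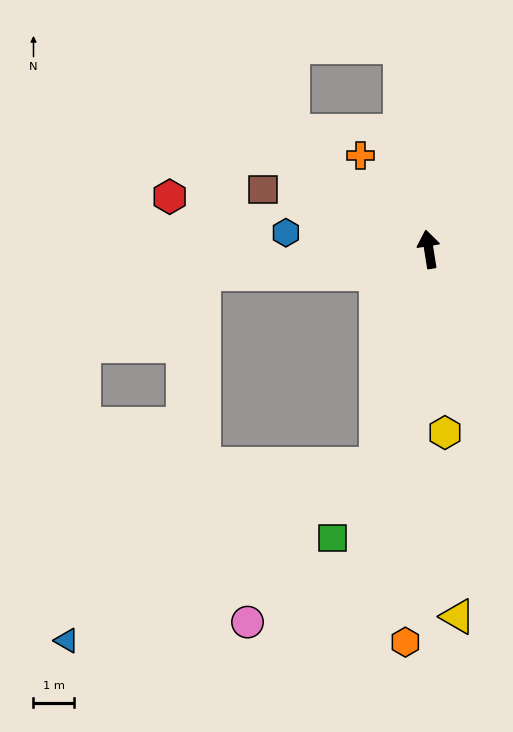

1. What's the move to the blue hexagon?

turn left 74°, forward 3.6 m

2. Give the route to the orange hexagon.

turn left 168°, forward 9.7 m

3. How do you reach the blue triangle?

blocked — turn left 157°, forward 5.5 m, then turn right 46°, forward 8.8 m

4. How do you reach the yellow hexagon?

turn left 176°, forward 4.5 m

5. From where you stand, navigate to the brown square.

turn left 61°, forward 4.4 m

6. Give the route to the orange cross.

turn left 27°, forward 2.9 m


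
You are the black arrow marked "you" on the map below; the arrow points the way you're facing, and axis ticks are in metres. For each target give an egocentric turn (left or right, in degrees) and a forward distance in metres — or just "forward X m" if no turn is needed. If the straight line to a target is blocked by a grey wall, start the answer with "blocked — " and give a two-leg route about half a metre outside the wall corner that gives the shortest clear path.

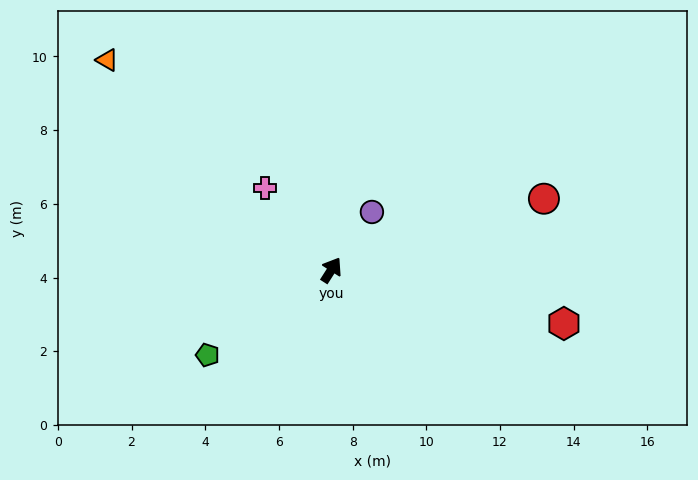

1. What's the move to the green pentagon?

turn left 157°, forward 4.1 m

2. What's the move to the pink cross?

turn left 72°, forward 2.9 m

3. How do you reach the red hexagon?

turn right 70°, forward 6.5 m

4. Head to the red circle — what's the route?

turn right 39°, forward 6.1 m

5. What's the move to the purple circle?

turn right 2°, forward 1.9 m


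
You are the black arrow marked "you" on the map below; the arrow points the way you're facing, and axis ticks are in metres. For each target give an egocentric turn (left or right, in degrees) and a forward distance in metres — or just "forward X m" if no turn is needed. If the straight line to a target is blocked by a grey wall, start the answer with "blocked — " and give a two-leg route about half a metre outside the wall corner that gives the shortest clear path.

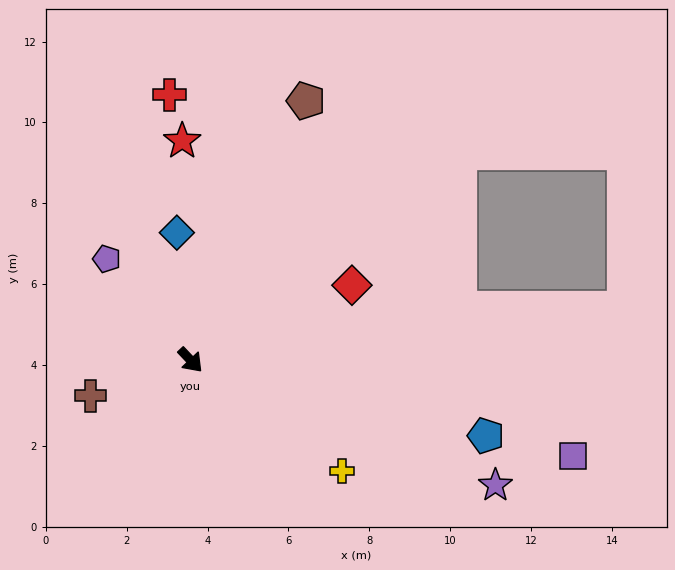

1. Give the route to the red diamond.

turn left 71°, forward 4.4 m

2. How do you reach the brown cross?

turn right 114°, forward 2.6 m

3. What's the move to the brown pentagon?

turn left 113°, forward 7.0 m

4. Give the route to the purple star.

turn left 24°, forward 8.1 m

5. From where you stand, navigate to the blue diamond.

turn left 143°, forward 3.2 m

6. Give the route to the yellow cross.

turn left 10°, forward 4.6 m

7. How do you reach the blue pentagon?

turn left 32°, forward 7.5 m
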